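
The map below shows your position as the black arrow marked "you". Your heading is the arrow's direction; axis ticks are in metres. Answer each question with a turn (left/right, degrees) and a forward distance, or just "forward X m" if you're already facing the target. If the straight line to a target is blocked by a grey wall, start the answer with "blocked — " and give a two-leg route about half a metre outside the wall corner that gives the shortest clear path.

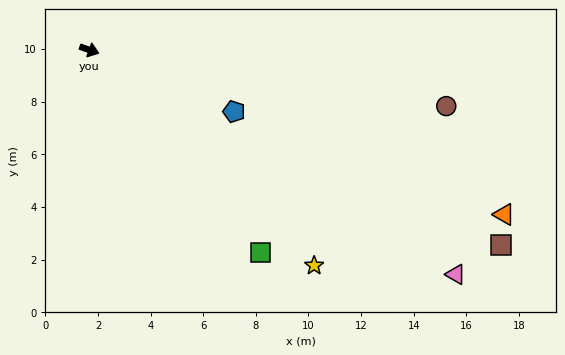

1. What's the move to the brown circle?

turn left 10°, forward 13.7 m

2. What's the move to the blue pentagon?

turn right 4°, forward 6.0 m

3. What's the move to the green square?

turn right 30°, forward 10.1 m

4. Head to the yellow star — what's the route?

turn right 25°, forward 11.8 m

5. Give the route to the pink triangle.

turn right 12°, forward 16.3 m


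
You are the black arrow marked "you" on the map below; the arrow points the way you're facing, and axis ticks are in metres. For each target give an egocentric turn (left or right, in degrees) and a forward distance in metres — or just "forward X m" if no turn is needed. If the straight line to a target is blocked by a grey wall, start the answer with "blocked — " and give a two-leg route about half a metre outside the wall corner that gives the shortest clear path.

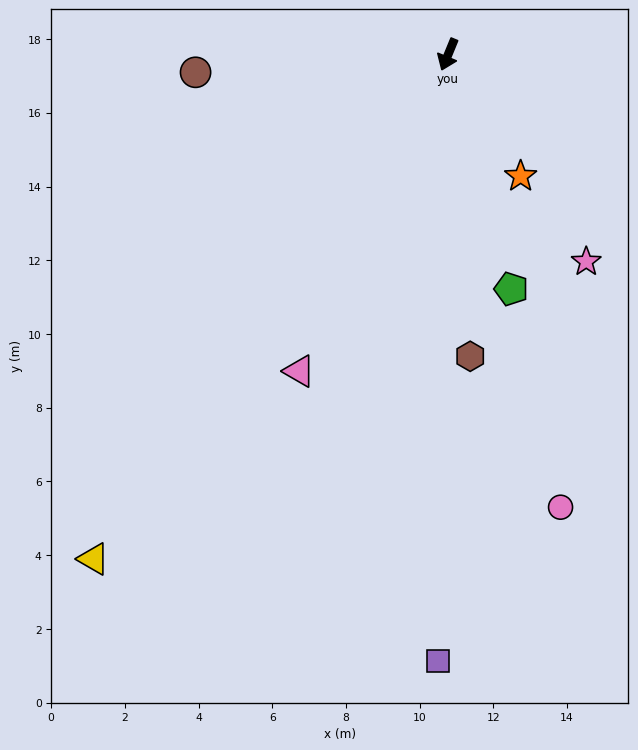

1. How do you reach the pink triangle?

turn right 3°, forward 9.5 m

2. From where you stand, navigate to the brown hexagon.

turn left 27°, forward 8.2 m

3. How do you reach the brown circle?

turn right 64°, forward 6.9 m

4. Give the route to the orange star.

turn left 53°, forward 3.8 m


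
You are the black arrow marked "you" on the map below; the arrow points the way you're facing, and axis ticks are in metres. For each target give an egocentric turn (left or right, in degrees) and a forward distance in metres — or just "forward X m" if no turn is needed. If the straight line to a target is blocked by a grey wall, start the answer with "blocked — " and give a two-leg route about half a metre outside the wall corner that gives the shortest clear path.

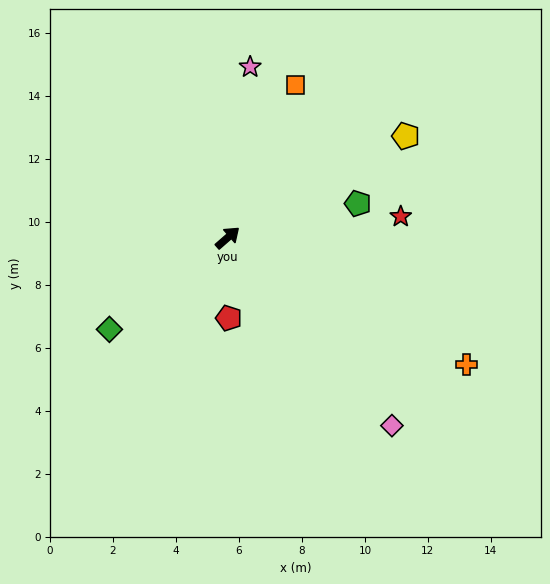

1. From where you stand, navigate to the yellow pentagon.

turn right 11°, forward 6.5 m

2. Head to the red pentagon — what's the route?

turn right 130°, forward 2.6 m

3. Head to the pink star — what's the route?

turn left 41°, forward 5.5 m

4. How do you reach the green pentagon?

turn right 26°, forward 4.3 m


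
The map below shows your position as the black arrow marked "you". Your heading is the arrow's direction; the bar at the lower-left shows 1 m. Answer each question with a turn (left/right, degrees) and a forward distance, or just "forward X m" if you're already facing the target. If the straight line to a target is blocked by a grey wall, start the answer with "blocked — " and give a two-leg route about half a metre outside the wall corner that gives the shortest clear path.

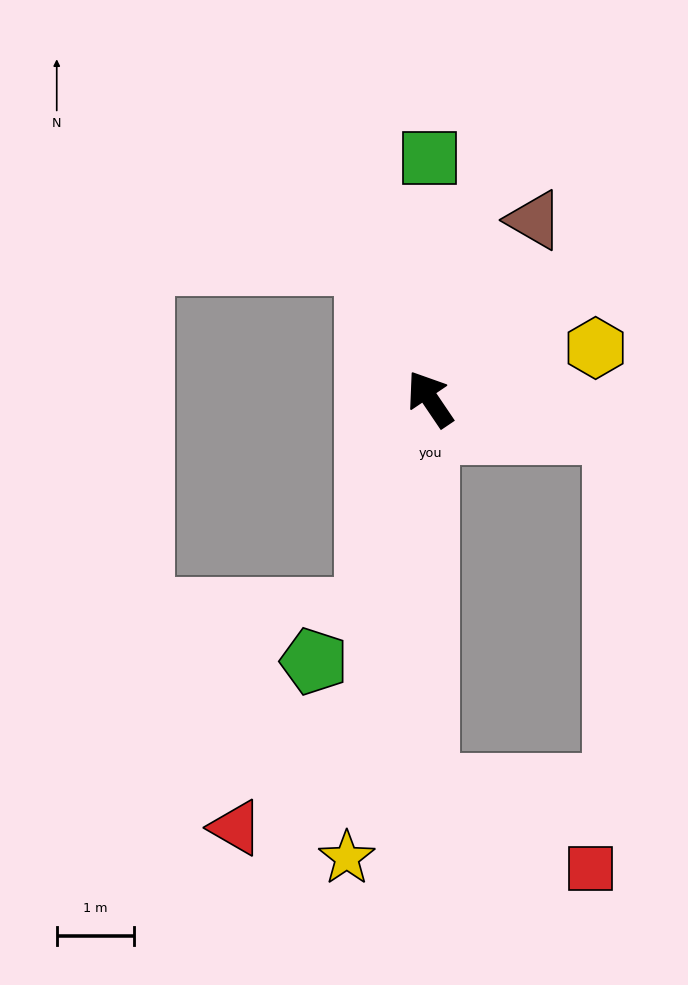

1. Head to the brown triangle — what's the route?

turn right 64°, forward 2.7 m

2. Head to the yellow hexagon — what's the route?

turn right 107°, forward 2.2 m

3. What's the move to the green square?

turn right 34°, forward 3.1 m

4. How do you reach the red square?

blocked — turn left 145°, forward 5.0 m, then turn left 65°, forward 2.4 m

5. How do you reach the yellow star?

turn left 136°, forward 6.0 m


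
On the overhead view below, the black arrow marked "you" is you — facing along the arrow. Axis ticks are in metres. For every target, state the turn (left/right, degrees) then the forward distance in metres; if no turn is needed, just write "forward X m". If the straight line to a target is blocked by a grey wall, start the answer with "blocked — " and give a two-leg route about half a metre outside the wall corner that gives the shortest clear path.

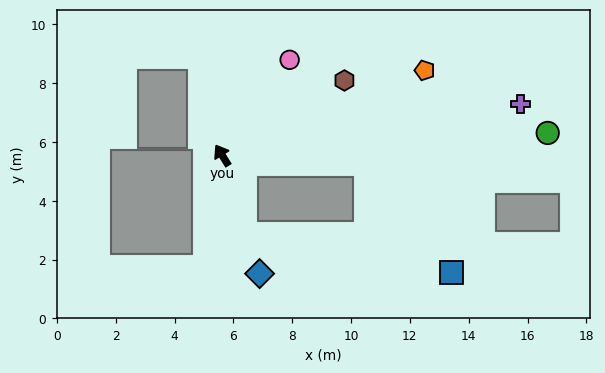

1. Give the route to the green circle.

turn right 118°, forward 11.1 m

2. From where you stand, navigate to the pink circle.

turn right 67°, forward 4.0 m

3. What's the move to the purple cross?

turn right 112°, forward 10.3 m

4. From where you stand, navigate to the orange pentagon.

turn right 99°, forward 7.5 m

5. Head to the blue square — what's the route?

blocked — turn right 125°, forward 4.9 m, then turn right 49°, forward 4.7 m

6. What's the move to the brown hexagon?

turn right 90°, forward 4.9 m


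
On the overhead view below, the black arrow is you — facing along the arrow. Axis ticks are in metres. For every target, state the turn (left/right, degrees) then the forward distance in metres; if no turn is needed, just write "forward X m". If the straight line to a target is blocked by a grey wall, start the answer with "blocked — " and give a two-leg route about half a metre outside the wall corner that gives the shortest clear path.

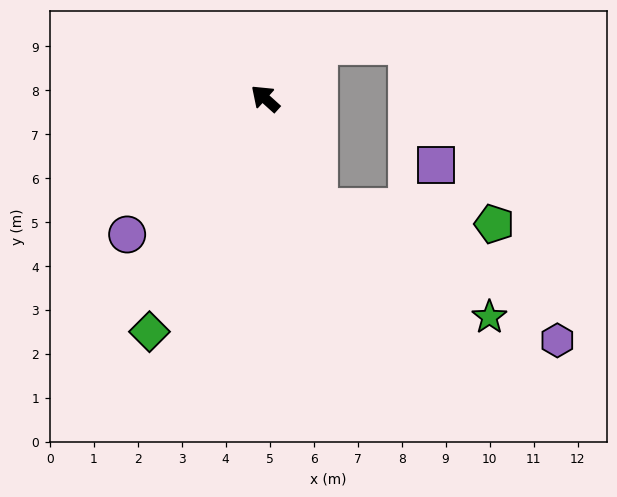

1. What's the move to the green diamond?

turn left 106°, forward 5.9 m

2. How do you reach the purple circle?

turn left 87°, forward 4.4 m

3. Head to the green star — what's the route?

blocked — turn left 159°, forward 2.8 m, then turn left 30°, forward 4.6 m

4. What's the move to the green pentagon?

blocked — turn left 159°, forward 2.8 m, then turn left 57°, forward 4.0 m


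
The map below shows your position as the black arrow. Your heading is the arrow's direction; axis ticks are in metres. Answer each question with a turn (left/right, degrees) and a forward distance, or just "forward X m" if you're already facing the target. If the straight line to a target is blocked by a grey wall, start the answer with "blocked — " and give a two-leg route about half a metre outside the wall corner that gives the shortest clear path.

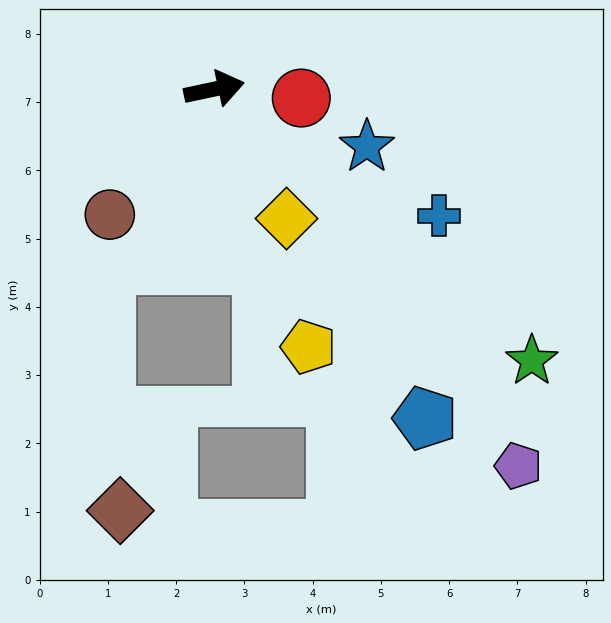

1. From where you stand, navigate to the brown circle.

turn right 142°, forward 2.4 m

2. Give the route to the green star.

turn right 53°, forward 6.1 m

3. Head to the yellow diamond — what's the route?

turn right 73°, forward 2.2 m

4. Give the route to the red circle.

turn right 18°, forward 1.3 m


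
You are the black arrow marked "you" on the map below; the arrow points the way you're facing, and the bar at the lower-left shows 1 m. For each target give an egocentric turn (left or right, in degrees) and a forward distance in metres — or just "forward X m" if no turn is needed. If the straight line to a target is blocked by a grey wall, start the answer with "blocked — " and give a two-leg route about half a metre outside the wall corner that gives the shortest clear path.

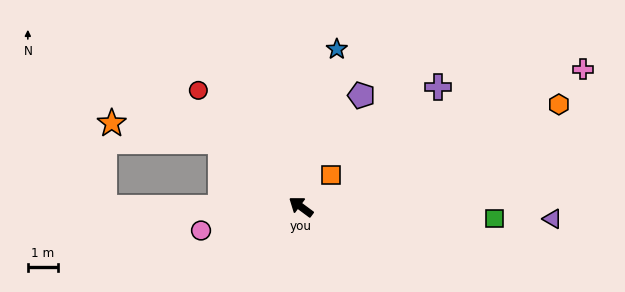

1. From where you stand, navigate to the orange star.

blocked — turn right 3°, forward 3.4 m, then turn left 30°, forward 3.6 m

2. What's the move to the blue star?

turn right 66°, forward 5.3 m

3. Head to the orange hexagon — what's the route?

turn right 122°, forward 9.1 m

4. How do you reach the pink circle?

turn left 50°, forward 3.4 m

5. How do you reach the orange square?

turn right 97°, forward 1.4 m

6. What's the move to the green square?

turn right 147°, forward 6.4 m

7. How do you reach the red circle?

turn right 12°, forward 5.1 m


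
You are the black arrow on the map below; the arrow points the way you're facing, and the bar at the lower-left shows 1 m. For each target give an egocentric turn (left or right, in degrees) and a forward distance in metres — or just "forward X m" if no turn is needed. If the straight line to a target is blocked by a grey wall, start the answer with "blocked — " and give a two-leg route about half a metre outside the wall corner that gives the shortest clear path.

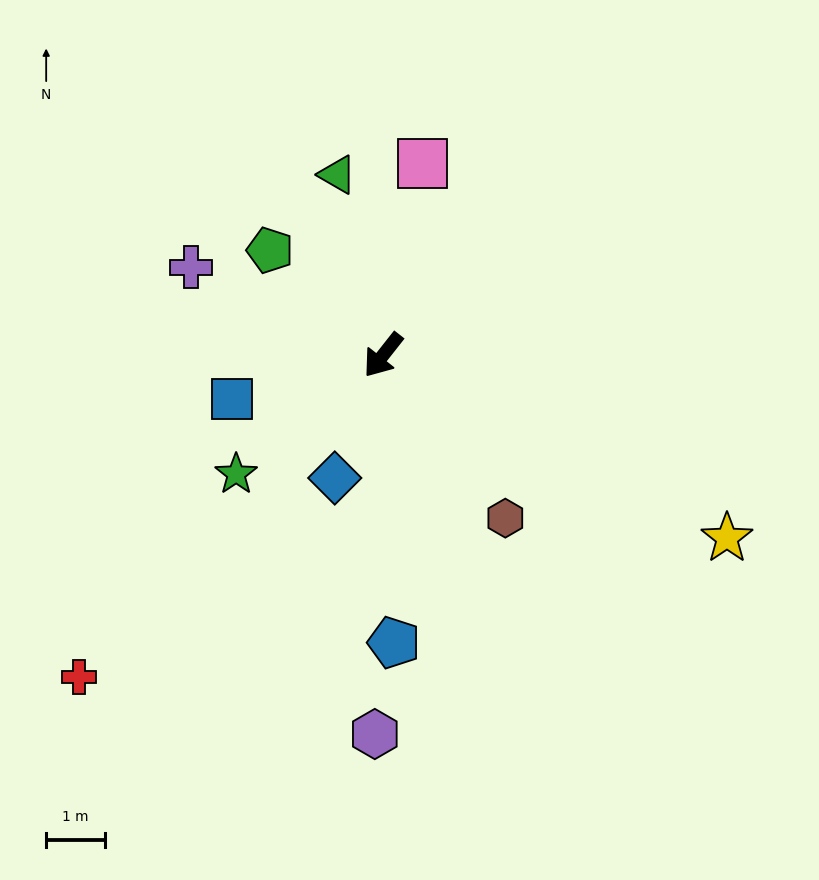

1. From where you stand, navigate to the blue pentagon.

turn left 40°, forward 4.9 m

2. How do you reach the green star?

turn right 13°, forward 3.2 m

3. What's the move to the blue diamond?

turn left 17°, forward 2.2 m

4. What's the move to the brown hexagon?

turn left 75°, forward 3.5 m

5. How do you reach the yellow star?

turn left 100°, forward 6.6 m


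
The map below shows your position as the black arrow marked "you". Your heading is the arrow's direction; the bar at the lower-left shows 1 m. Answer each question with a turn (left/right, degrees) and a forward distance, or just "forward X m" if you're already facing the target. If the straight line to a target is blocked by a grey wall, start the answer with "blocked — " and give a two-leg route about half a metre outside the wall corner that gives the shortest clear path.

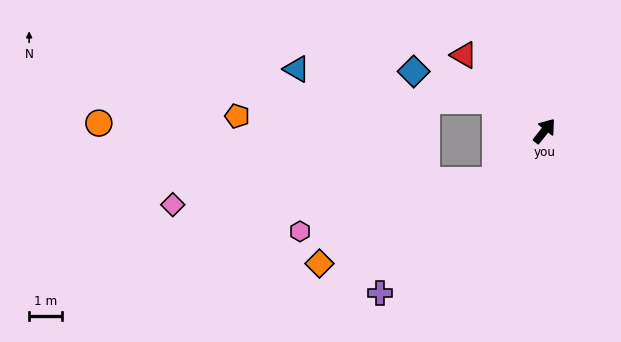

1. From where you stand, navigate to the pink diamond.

blocked — turn left 174°, forward 2.1 m, then turn right 41°, forward 9.9 m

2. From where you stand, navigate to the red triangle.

turn left 85°, forward 3.4 m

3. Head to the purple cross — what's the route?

turn left 173°, forward 7.1 m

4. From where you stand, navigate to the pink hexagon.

blocked — turn left 174°, forward 2.1 m, then turn right 31°, forward 6.2 m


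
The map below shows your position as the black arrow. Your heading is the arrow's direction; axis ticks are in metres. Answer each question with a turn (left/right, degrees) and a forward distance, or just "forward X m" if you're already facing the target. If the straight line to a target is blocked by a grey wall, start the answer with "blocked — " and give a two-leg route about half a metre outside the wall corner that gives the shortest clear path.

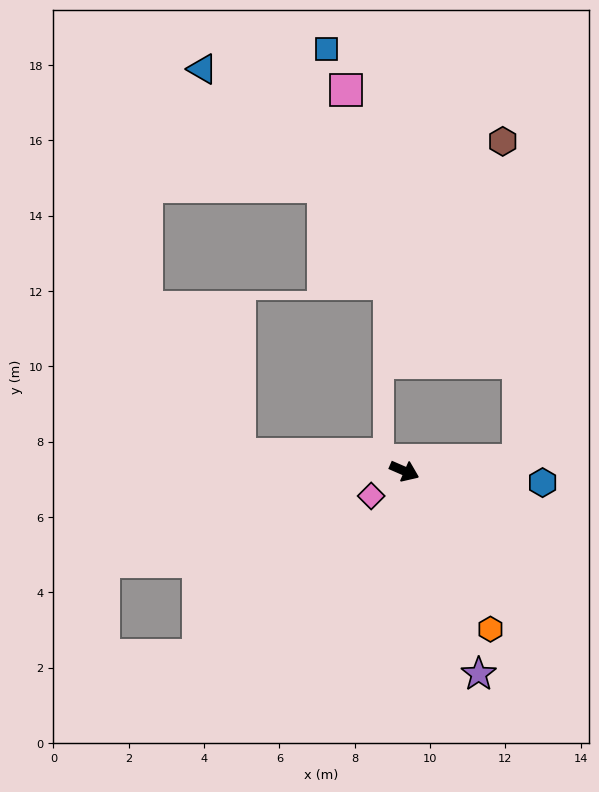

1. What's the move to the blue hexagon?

turn left 19°, forward 3.7 m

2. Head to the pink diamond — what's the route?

turn right 120°, forward 1.1 m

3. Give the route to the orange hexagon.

turn right 38°, forward 4.8 m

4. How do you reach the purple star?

turn right 46°, forward 5.7 m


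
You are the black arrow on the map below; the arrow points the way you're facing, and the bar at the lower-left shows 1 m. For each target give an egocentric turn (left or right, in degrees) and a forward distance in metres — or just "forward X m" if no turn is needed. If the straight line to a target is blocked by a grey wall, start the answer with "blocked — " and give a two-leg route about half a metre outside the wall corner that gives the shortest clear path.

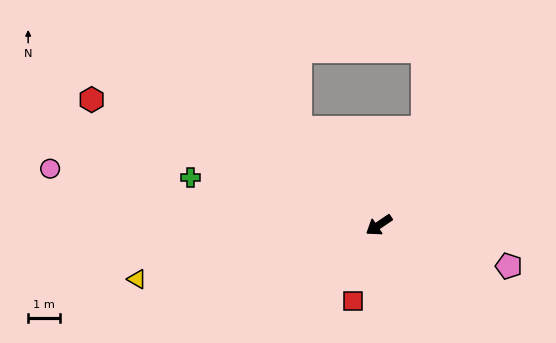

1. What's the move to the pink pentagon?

turn left 128°, forward 4.3 m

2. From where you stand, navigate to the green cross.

turn right 48°, forward 6.1 m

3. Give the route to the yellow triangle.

turn right 21°, forward 7.8 m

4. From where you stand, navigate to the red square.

turn left 37°, forward 2.5 m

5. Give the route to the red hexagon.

turn right 58°, forward 9.9 m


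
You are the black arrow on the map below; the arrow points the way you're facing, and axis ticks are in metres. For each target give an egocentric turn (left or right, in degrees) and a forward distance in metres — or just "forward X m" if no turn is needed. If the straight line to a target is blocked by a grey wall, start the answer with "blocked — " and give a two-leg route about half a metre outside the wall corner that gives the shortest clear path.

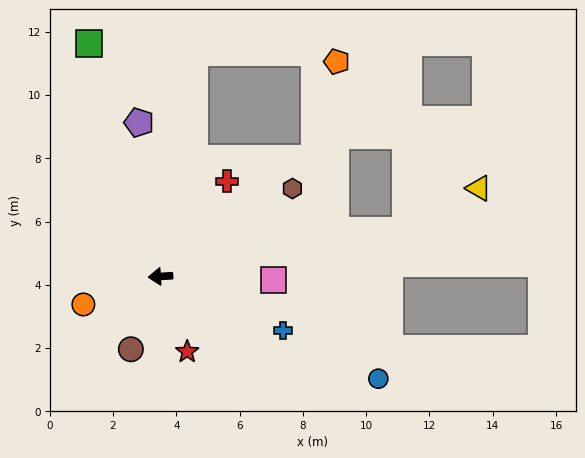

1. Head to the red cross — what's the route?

turn right 128°, forward 3.7 m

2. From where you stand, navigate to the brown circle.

turn left 64°, forward 2.5 m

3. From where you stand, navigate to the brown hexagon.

turn right 150°, forward 5.0 m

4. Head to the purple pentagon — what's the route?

turn right 85°, forward 4.9 m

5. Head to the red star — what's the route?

turn left 106°, forward 2.5 m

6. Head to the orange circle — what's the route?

turn left 17°, forward 2.6 m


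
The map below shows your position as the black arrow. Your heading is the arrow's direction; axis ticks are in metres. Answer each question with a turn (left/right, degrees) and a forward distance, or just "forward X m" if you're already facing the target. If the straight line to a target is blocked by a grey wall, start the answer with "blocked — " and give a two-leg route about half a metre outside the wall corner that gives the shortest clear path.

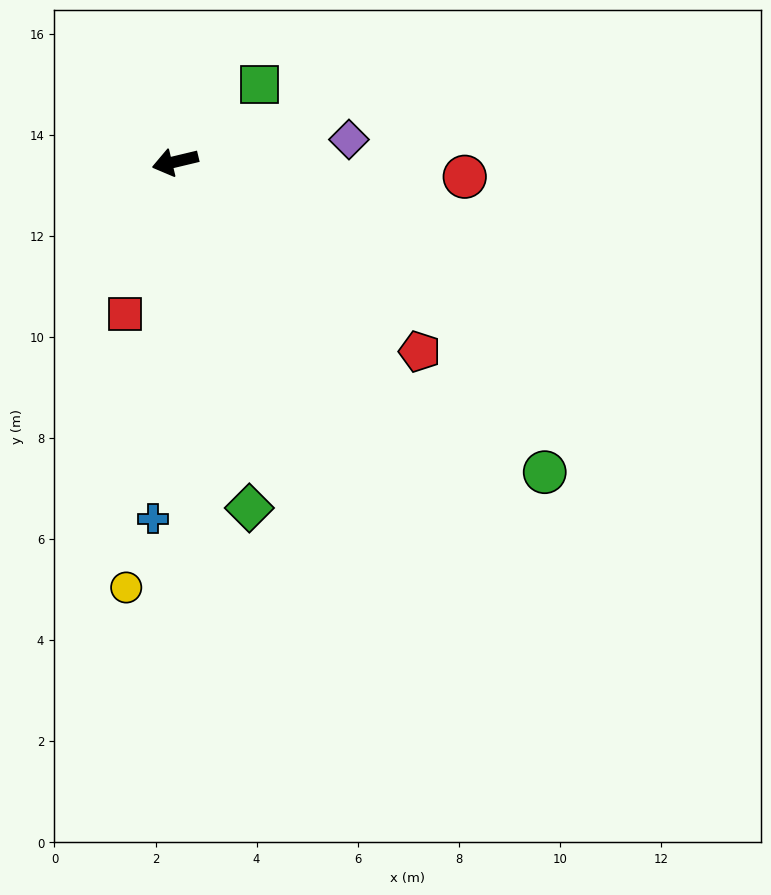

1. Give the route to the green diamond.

turn left 89°, forward 7.0 m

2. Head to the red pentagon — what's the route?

turn left 129°, forward 6.1 m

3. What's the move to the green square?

turn right 151°, forward 2.3 m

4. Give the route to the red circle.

turn left 164°, forward 5.7 m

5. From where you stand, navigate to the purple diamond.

turn left 174°, forward 3.5 m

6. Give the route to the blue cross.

turn left 73°, forward 7.1 m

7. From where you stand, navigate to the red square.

turn left 58°, forward 3.2 m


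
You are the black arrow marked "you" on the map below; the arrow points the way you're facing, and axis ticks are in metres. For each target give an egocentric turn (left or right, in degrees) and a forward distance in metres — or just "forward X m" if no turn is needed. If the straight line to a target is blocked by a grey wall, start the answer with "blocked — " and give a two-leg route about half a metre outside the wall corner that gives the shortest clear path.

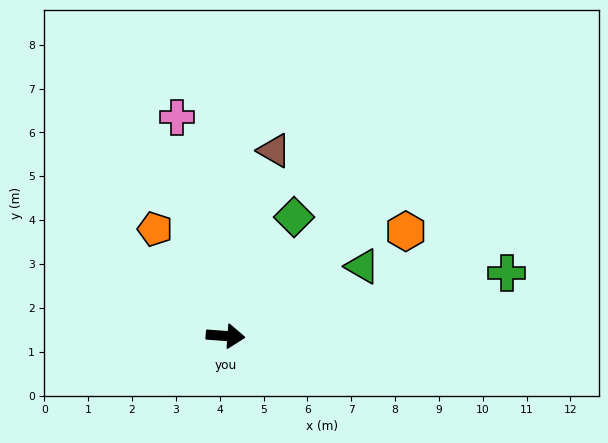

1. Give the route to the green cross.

turn left 17°, forward 6.6 m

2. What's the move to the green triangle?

turn left 31°, forward 3.5 m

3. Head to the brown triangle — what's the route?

turn left 79°, forward 4.4 m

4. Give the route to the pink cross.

turn left 107°, forward 5.1 m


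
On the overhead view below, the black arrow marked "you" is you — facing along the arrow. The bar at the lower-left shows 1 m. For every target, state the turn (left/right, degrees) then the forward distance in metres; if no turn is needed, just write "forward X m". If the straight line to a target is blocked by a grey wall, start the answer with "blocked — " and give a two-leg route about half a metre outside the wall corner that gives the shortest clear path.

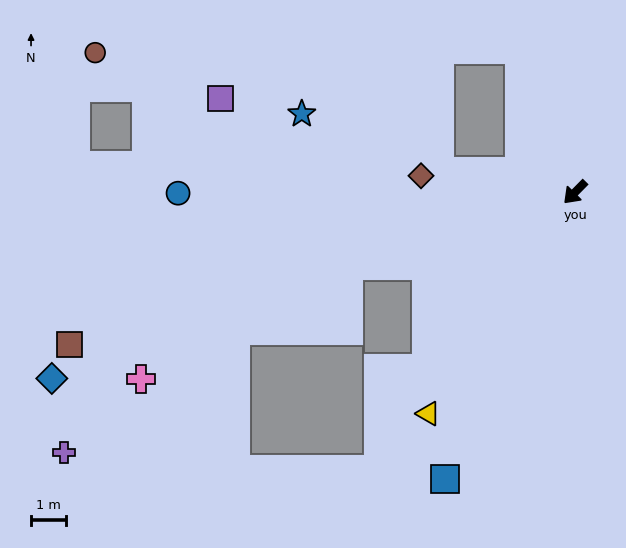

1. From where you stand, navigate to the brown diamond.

turn right 51°, forward 4.5 m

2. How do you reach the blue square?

turn left 20°, forward 9.1 m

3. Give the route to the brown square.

turn right 29°, forward 15.3 m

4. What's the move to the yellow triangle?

turn left 11°, forward 7.7 m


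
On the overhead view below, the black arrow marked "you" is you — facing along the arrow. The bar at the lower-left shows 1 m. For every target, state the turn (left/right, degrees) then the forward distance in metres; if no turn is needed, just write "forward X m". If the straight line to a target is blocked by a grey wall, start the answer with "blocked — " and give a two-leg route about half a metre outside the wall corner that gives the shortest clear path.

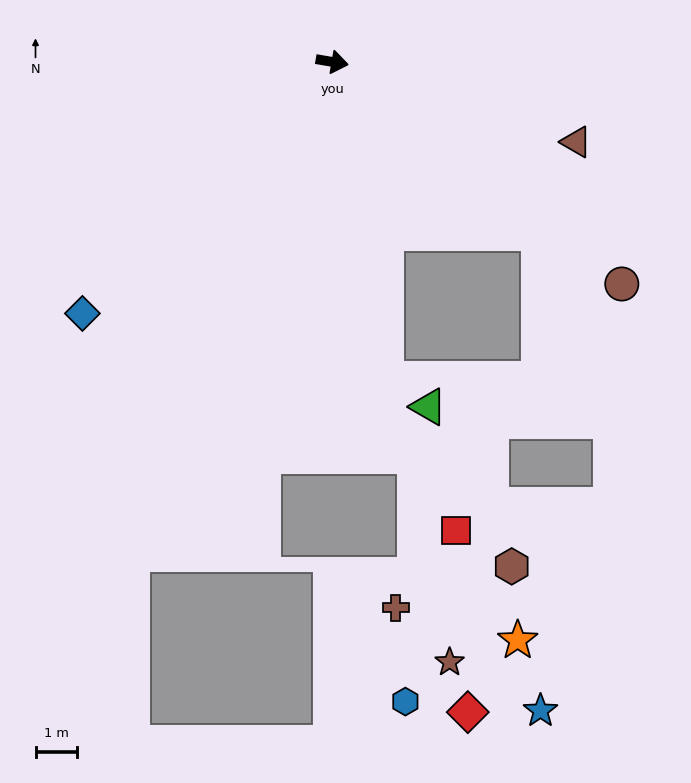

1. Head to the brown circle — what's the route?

turn right 28°, forward 8.7 m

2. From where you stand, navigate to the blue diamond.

turn right 125°, forward 8.4 m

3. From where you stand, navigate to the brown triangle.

turn right 8°, forward 6.1 m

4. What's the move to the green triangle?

blocked — turn right 71°, forward 7.7 m, then turn left 48°, forward 1.2 m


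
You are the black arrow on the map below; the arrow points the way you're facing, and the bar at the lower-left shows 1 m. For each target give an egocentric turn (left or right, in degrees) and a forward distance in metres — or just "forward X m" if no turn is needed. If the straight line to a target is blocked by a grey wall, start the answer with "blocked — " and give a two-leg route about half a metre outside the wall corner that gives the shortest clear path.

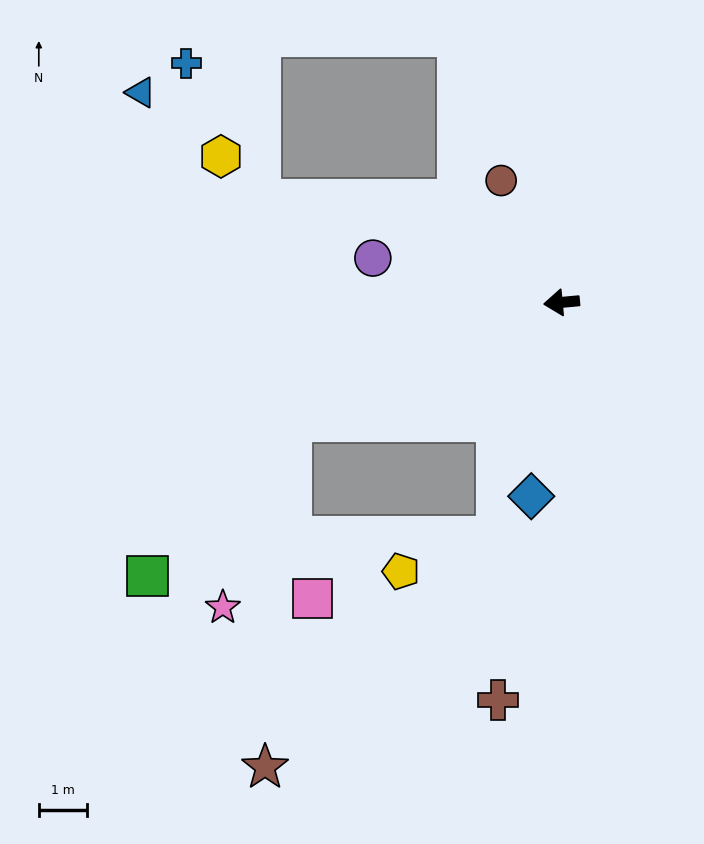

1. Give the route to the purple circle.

turn right 19°, forward 4.0 m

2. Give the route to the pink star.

blocked — turn left 18°, forward 6.1 m, then turn left 47°, forward 4.1 m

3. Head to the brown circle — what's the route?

turn right 69°, forward 2.8 m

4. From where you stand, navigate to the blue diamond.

turn left 76°, forward 4.1 m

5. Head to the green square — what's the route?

blocked — turn left 18°, forward 6.1 m, then turn left 24°, forward 4.4 m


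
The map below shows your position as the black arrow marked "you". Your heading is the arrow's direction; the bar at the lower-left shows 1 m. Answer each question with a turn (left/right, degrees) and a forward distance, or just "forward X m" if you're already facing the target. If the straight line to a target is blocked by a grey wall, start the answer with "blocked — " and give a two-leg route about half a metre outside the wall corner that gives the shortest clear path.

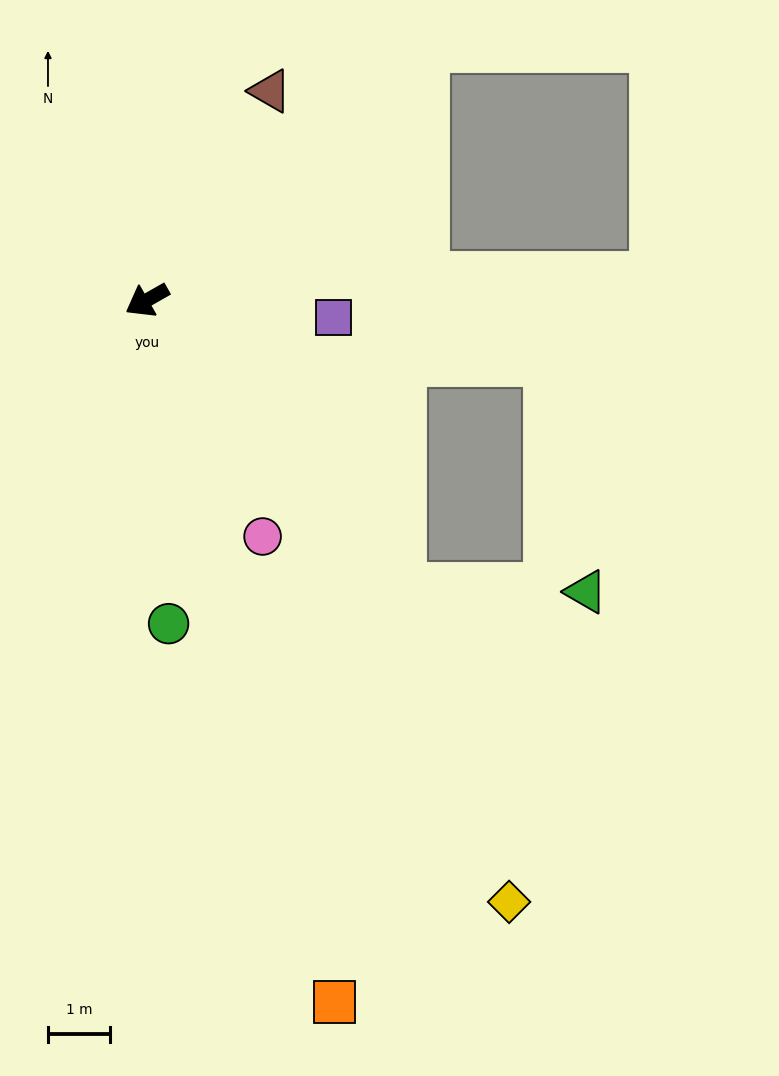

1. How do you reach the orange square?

turn left 75°, forward 11.8 m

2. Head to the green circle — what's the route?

turn left 64°, forward 5.3 m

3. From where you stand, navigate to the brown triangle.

turn right 150°, forward 3.9 m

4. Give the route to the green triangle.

blocked — turn left 102°, forward 6.2 m, then turn left 47°, forward 3.0 m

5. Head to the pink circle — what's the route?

turn left 86°, forward 4.3 m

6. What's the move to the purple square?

turn left 145°, forward 3.0 m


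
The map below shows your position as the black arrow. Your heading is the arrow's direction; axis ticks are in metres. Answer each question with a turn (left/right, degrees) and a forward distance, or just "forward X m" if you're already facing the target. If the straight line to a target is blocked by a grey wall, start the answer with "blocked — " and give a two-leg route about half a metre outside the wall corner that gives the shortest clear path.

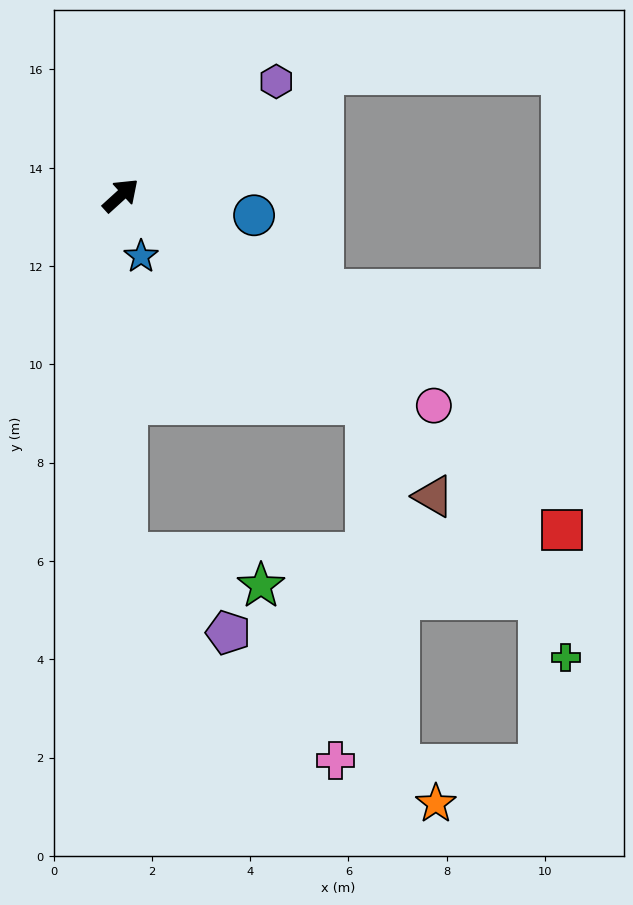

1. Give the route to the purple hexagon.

turn right 6°, forward 3.9 m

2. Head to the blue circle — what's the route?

turn right 51°, forward 2.7 m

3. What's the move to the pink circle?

turn right 76°, forward 7.7 m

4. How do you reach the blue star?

turn right 114°, forward 1.3 m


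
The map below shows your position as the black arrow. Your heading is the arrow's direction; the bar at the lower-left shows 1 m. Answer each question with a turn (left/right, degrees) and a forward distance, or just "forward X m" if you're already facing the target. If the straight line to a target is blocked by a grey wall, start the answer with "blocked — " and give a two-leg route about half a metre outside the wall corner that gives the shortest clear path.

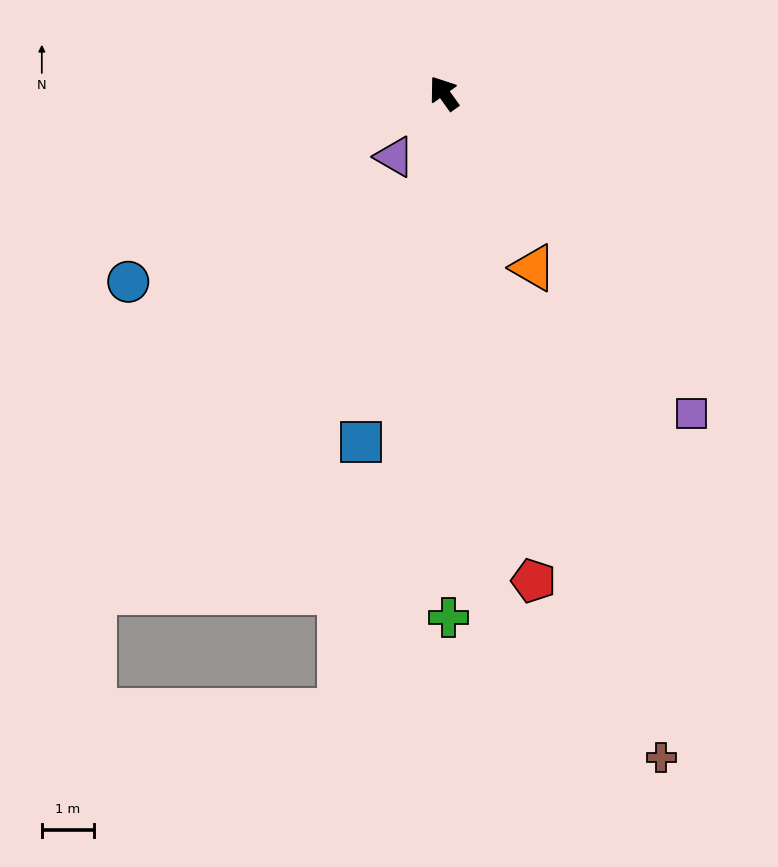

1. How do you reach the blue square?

turn left 131°, forward 6.9 m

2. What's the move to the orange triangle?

turn left 172°, forward 3.7 m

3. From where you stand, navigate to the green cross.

turn left 145°, forward 10.0 m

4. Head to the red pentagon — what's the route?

turn left 155°, forward 9.5 m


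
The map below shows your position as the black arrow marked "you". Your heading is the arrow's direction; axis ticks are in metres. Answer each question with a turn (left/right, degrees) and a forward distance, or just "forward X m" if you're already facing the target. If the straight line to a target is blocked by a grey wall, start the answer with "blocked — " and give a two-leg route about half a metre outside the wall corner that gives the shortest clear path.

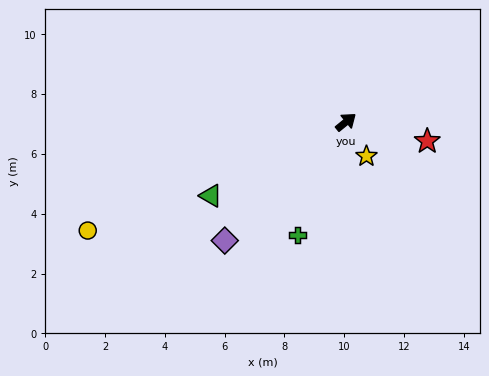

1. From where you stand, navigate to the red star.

turn right 53°, forward 2.8 m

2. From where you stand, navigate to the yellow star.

turn right 98°, forward 1.3 m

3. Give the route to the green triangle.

turn left 169°, forward 5.1 m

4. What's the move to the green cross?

turn right 152°, forward 4.1 m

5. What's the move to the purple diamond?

turn right 175°, forward 5.7 m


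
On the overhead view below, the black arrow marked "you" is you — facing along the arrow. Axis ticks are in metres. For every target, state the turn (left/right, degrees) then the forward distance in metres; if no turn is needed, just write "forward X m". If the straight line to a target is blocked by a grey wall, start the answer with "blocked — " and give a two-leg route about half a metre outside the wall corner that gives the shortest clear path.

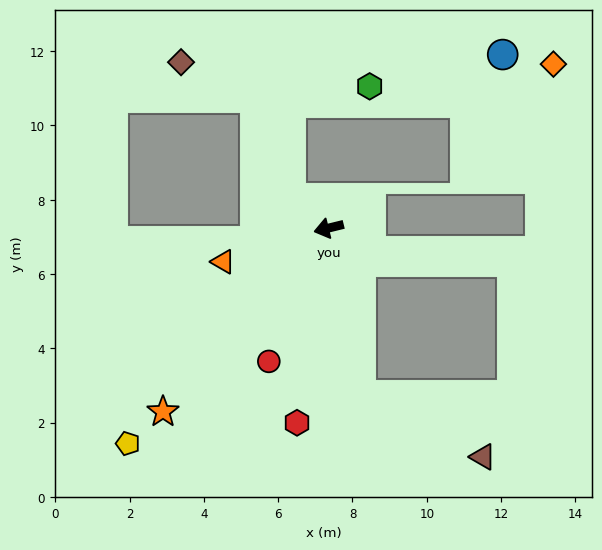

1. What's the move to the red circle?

turn left 52°, forward 3.9 m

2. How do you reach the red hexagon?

turn left 67°, forward 5.3 m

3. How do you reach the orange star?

turn left 34°, forward 6.7 m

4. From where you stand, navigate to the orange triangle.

turn left 4°, forward 3.0 m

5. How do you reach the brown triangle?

blocked — turn left 87°, forward 4.6 m, then turn left 53°, forward 3.7 m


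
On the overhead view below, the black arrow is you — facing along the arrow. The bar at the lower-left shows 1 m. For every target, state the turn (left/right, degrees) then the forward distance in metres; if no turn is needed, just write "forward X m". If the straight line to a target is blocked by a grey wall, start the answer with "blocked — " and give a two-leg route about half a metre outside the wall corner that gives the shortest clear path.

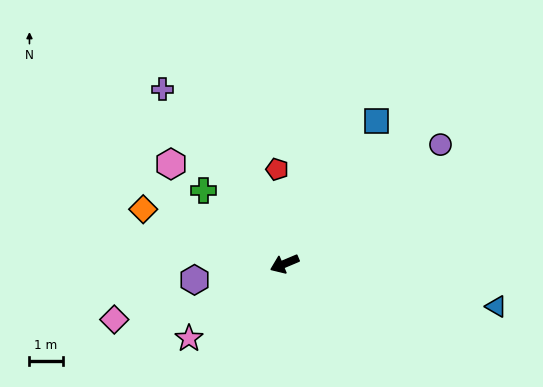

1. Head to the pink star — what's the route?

turn left 15°, forward 3.7 m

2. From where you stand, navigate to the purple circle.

turn right 165°, forward 5.9 m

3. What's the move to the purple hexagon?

turn right 13°, forward 2.8 m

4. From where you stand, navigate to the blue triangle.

turn left 146°, forward 6.5 m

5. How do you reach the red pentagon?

turn right 108°, forward 2.9 m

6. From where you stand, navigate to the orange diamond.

turn right 44°, forward 4.6 m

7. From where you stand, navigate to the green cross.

turn right 65°, forward 3.3 m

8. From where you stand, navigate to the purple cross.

turn right 78°, forward 6.4 m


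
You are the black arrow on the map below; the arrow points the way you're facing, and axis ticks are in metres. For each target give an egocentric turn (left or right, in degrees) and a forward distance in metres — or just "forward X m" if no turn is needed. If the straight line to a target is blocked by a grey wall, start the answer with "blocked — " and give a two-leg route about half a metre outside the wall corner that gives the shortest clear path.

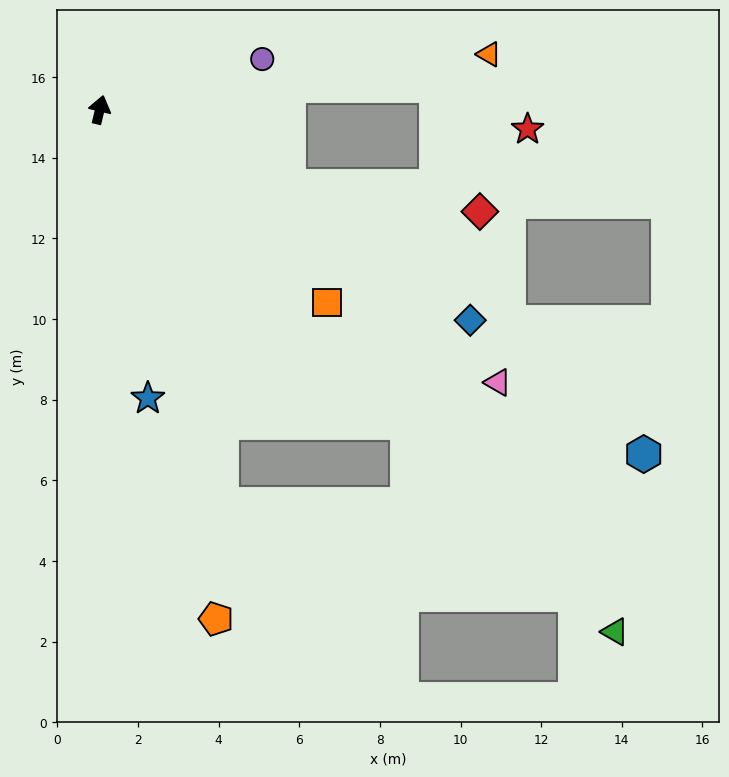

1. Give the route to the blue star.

turn right 157°, forward 7.3 m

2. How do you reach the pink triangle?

turn right 111°, forward 12.0 m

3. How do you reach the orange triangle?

turn right 68°, forward 9.7 m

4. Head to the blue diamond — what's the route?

turn right 106°, forward 10.6 m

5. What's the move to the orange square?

turn right 117°, forward 7.4 m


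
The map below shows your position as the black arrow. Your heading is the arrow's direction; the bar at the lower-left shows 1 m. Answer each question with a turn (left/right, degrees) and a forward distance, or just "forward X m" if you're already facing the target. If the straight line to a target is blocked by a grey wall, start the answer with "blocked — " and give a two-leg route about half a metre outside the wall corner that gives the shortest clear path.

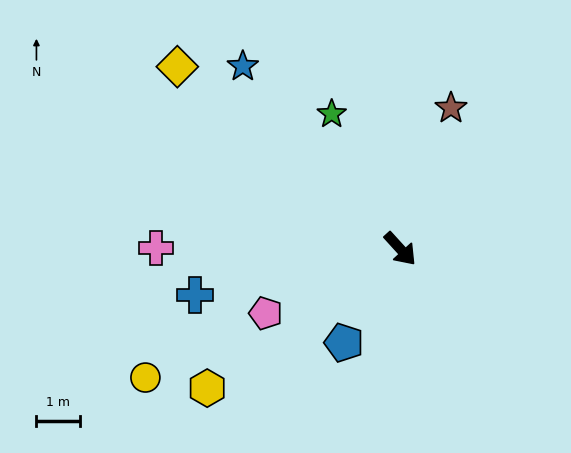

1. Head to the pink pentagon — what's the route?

turn right 107°, forward 3.4 m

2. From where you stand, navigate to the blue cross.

turn right 120°, forward 4.8 m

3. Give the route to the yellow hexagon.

turn right 97°, forward 5.4 m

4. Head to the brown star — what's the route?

turn left 118°, forward 3.4 m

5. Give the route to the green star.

turn left 165°, forward 3.4 m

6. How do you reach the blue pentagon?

turn right 73°, forward 2.5 m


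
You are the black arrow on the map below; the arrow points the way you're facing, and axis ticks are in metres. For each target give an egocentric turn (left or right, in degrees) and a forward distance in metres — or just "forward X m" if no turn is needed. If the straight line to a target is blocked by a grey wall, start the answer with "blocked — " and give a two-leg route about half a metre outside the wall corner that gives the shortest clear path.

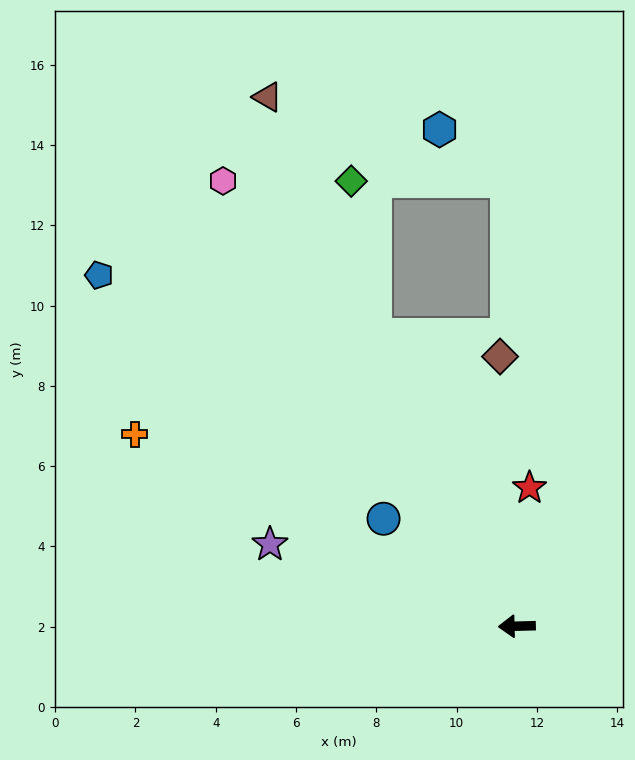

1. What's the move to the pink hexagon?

turn right 58°, forward 13.3 m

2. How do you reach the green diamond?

blocked — turn right 66°, forward 8.1 m, then turn right 17°, forward 3.9 m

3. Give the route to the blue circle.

turn right 40°, forward 4.3 m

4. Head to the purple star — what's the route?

turn right 20°, forward 6.5 m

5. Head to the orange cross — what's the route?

turn right 28°, forward 10.6 m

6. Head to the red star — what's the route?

turn right 97°, forward 3.5 m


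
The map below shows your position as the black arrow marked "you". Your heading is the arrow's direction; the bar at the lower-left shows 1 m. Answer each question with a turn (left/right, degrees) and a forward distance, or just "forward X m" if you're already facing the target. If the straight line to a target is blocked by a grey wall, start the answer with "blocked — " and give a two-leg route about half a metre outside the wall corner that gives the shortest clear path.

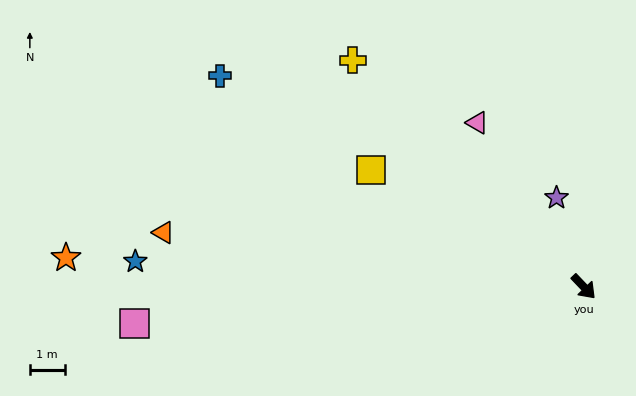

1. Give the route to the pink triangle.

turn left 169°, forward 5.6 m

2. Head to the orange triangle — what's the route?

turn right 141°, forward 12.2 m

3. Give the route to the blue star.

turn right 137°, forward 12.9 m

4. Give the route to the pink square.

turn right 129°, forward 13.0 m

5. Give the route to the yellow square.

turn right 162°, forward 7.0 m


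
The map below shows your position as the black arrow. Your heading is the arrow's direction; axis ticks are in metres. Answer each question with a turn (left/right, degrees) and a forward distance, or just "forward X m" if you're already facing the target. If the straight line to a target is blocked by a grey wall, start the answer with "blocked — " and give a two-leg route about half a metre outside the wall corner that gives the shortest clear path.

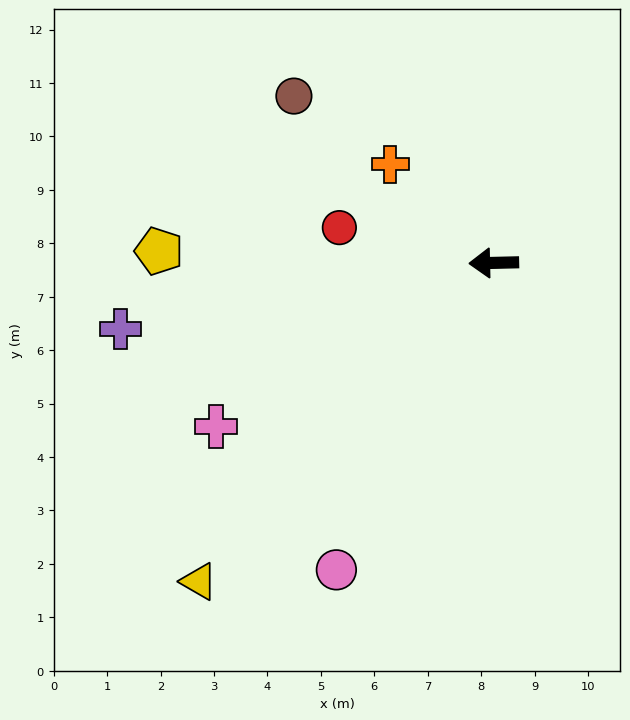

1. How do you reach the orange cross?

turn right 45°, forward 2.7 m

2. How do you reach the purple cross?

turn left 9°, forward 7.1 m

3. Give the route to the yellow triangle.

turn left 46°, forward 8.1 m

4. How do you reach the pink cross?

turn left 29°, forward 6.0 m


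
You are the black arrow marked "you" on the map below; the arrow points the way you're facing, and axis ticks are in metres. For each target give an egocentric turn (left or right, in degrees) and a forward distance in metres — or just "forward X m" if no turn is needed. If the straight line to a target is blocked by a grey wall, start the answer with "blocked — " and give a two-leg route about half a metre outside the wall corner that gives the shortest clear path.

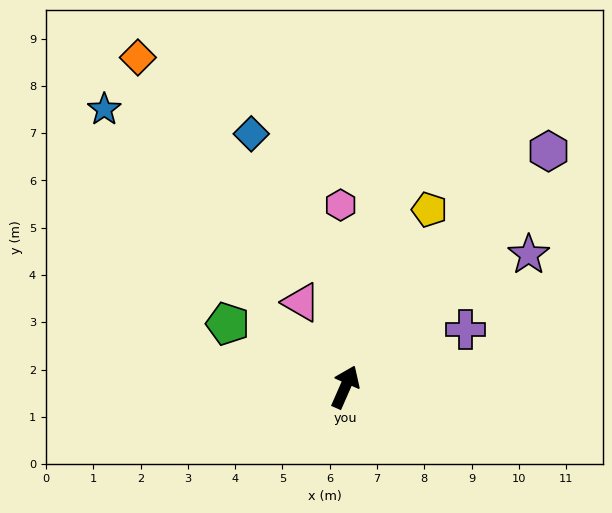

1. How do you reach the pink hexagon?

turn left 25°, forward 3.8 m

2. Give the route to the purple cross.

turn right 41°, forward 2.8 m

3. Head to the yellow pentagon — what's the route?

forward 4.2 m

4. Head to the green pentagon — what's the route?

turn left 85°, forward 2.8 m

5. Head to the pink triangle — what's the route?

turn left 51°, forward 2.0 m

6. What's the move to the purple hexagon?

turn right 17°, forward 6.6 m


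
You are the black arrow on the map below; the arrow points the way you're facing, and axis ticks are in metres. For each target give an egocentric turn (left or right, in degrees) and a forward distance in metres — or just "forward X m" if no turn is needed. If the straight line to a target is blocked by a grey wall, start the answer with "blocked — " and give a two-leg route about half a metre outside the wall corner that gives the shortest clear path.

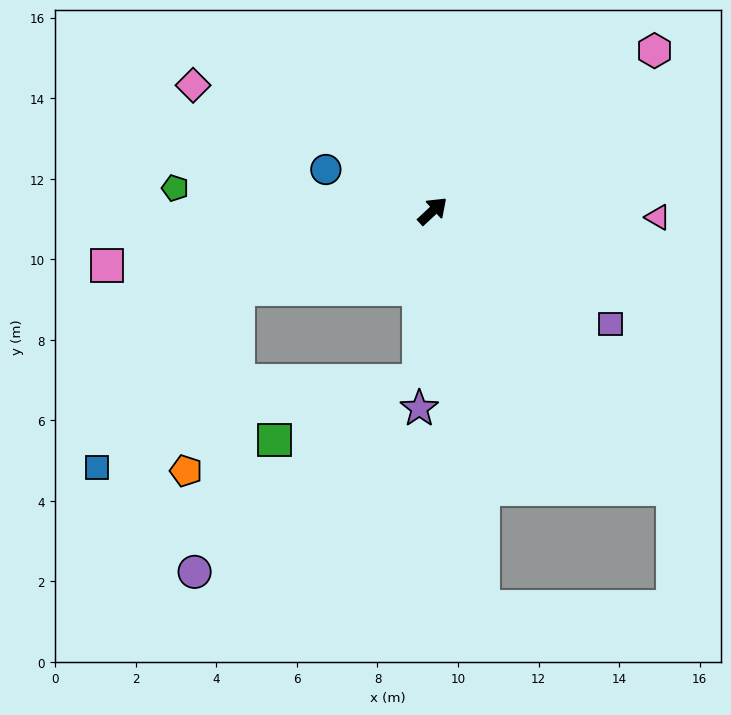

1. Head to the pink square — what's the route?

turn left 147°, forward 8.2 m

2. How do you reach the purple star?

turn right 137°, forward 4.9 m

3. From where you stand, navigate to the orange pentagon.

blocked — turn left 159°, forward 5.2 m, then turn left 52°, forward 4.7 m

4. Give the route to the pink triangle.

turn right 44°, forward 5.6 m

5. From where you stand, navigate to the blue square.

blocked — turn left 159°, forward 5.2 m, then turn left 30°, forward 5.7 m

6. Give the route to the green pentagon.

turn left 132°, forward 6.4 m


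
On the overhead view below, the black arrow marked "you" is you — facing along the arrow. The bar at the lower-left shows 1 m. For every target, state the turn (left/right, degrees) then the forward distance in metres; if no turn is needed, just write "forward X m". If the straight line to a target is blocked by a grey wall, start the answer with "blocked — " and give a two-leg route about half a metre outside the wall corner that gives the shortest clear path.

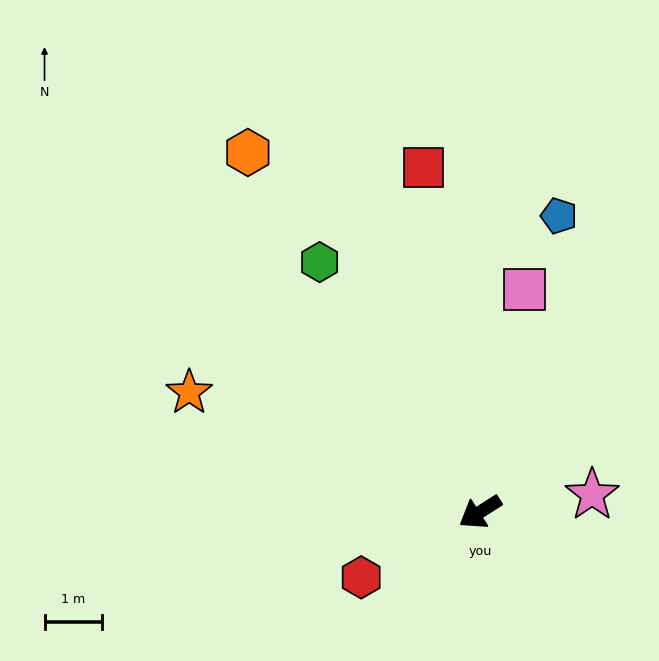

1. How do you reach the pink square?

turn right 134°, forward 4.0 m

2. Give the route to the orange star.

turn right 55°, forward 5.5 m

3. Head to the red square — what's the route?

turn right 113°, forward 6.1 m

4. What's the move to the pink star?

turn left 156°, forward 2.0 m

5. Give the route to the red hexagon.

turn right 4°, forward 2.4 m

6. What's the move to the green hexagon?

turn right 90°, forward 5.2 m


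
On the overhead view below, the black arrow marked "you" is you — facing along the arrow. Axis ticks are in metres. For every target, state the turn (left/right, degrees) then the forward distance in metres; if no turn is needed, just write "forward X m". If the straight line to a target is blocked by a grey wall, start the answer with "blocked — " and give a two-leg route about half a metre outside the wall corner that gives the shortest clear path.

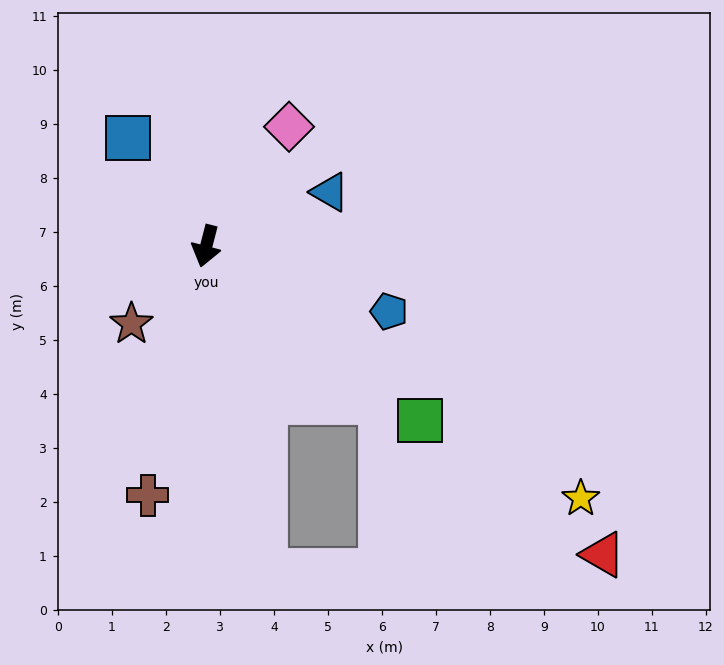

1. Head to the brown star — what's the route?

turn right 29°, forward 2.0 m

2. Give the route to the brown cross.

forward 4.7 m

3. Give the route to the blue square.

turn right 130°, forward 2.5 m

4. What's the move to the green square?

turn left 65°, forward 5.1 m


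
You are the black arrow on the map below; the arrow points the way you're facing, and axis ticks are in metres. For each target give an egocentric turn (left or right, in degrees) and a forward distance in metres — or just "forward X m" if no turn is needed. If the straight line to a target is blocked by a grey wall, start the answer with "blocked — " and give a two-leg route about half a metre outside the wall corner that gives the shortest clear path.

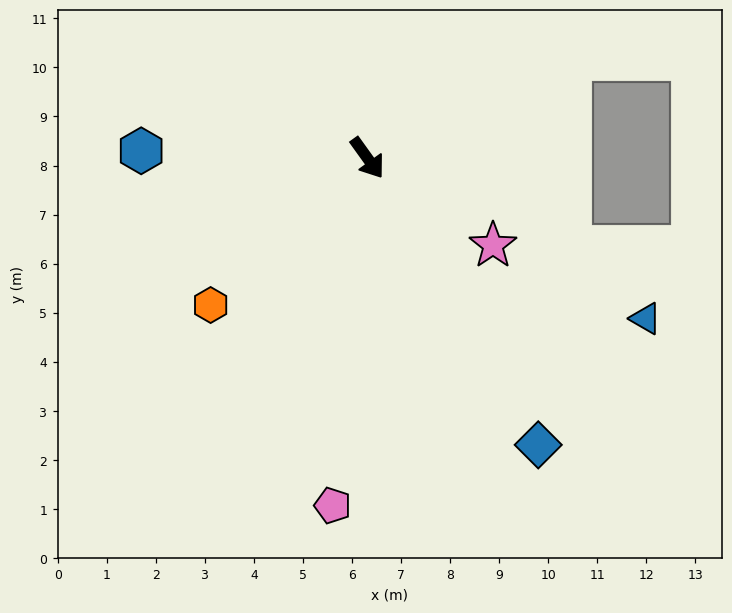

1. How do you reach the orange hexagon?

turn right 83°, forward 4.4 m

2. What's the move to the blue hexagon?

turn right 128°, forward 4.6 m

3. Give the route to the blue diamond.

turn right 5°, forward 6.8 m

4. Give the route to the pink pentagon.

turn right 41°, forward 7.1 m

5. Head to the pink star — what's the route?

turn left 20°, forward 3.1 m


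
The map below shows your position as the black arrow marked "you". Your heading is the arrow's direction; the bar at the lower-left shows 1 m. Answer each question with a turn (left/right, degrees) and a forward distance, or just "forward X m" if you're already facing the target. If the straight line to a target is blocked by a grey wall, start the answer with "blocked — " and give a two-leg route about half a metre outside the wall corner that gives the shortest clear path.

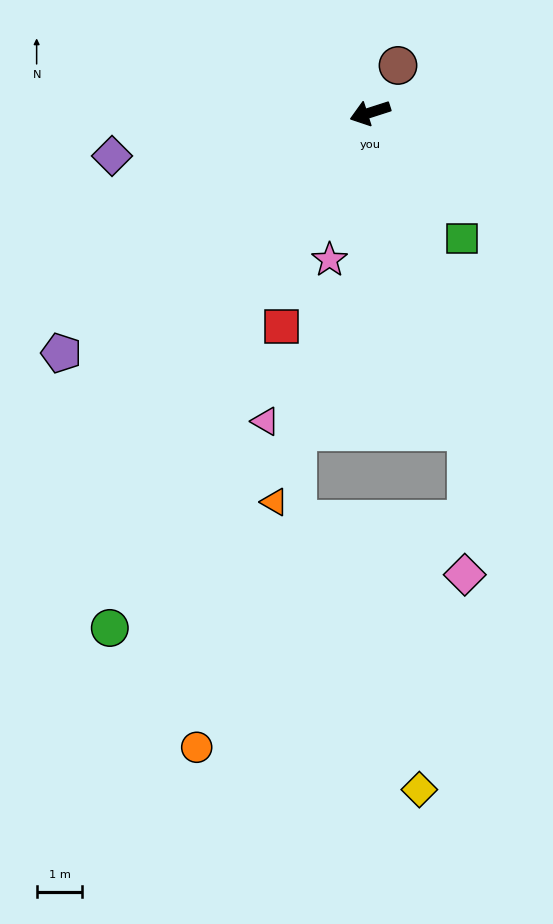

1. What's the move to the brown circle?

turn right 138°, forward 1.2 m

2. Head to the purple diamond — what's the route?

turn right 8°, forward 5.7 m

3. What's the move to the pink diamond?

blocked — turn left 89°, forward 7.3 m, then turn right 17°, forward 3.1 m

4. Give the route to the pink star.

turn left 57°, forward 3.3 m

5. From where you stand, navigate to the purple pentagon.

turn left 20°, forward 8.5 m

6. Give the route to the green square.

turn left 108°, forward 3.4 m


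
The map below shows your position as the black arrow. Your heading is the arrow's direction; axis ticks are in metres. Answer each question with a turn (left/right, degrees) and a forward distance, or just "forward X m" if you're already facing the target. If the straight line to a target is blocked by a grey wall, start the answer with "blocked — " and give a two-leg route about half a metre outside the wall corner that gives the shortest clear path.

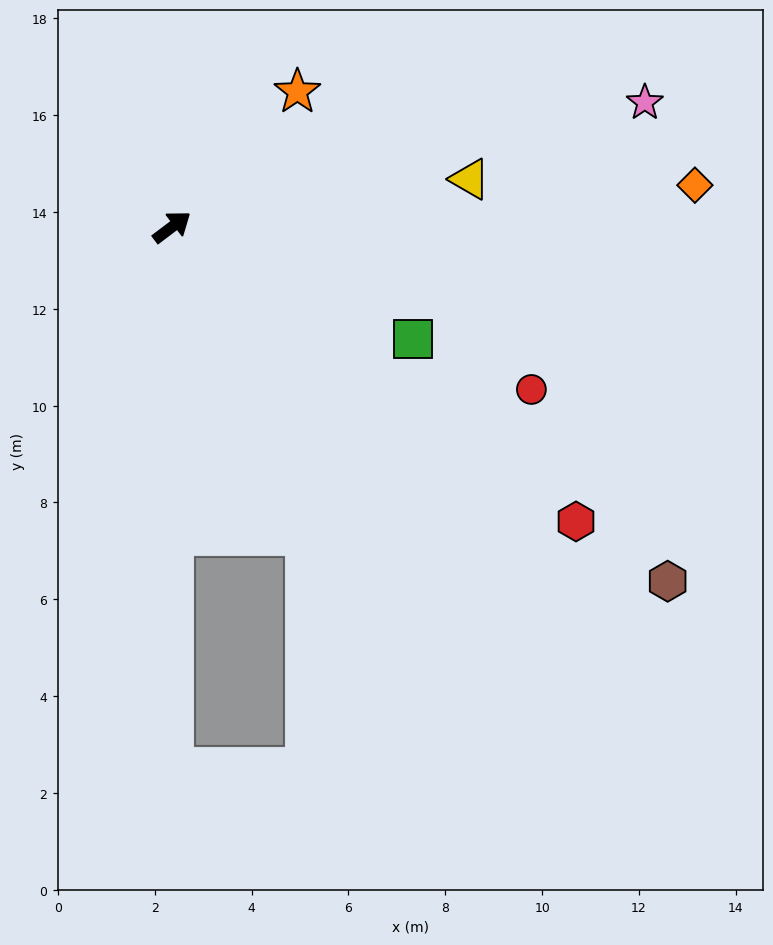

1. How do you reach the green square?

turn right 62°, forward 5.5 m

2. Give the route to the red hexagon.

turn right 73°, forward 10.3 m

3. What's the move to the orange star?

turn left 10°, forward 3.8 m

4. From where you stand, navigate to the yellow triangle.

turn right 28°, forward 6.2 m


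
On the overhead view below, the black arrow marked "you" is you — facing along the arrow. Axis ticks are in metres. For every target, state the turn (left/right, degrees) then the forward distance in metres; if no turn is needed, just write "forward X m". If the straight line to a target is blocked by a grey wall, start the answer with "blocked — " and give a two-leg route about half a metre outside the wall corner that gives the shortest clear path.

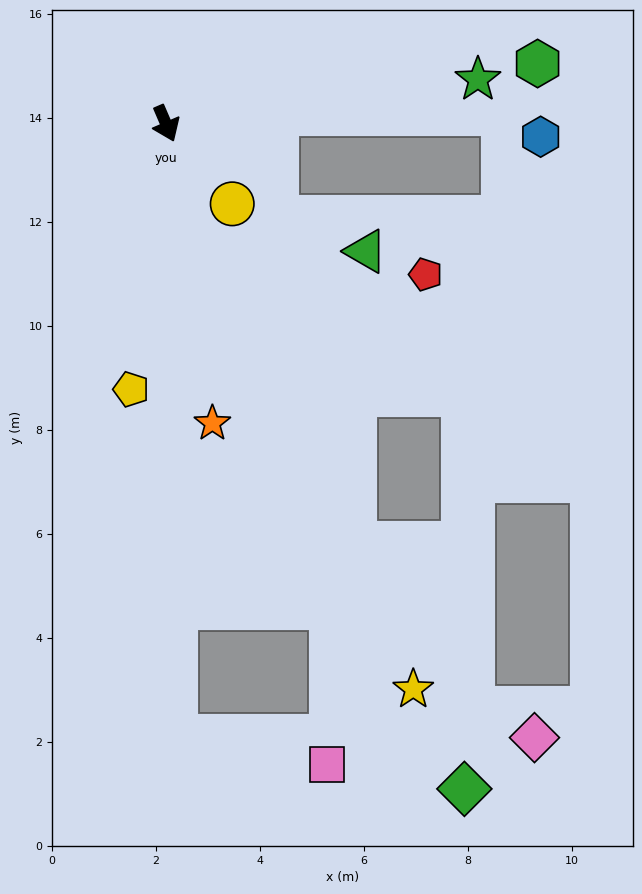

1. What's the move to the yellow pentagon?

turn right 31°, forward 5.2 m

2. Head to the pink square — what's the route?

blocked — turn right 22°, forward 11.8 m, then turn left 78°, forward 3.0 m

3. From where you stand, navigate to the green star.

turn left 75°, forward 6.1 m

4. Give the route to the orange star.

turn right 14°, forward 5.8 m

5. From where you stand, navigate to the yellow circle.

turn left 16°, forward 2.0 m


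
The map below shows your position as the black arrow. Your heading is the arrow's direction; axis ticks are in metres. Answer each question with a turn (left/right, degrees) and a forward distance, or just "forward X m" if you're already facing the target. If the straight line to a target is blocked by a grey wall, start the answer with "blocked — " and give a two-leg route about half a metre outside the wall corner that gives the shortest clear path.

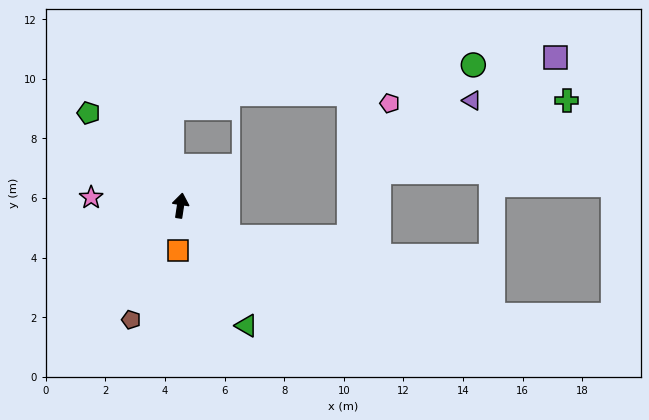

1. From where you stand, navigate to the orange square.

turn right 175°, forward 1.5 m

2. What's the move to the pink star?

turn left 93°, forward 3.0 m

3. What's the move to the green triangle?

turn right 143°, forward 4.6 m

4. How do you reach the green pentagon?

turn left 53°, forward 4.4 m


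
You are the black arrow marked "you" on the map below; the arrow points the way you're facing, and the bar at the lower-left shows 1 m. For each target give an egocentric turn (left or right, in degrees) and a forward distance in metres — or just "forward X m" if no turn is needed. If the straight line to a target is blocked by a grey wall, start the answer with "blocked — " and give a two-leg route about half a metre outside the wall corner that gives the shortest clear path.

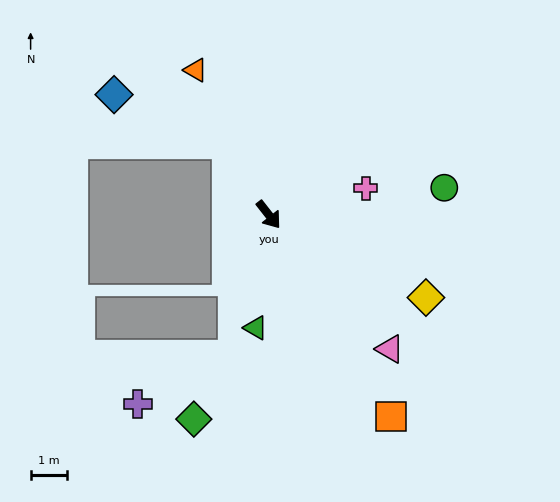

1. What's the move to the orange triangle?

turn left 169°, forward 4.5 m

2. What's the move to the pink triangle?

turn left 4°, forward 5.0 m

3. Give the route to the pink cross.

turn left 67°, forward 2.8 m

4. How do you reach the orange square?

turn right 7°, forward 6.6 m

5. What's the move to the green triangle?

turn right 45°, forward 3.2 m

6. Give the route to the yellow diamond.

turn left 24°, forward 4.9 m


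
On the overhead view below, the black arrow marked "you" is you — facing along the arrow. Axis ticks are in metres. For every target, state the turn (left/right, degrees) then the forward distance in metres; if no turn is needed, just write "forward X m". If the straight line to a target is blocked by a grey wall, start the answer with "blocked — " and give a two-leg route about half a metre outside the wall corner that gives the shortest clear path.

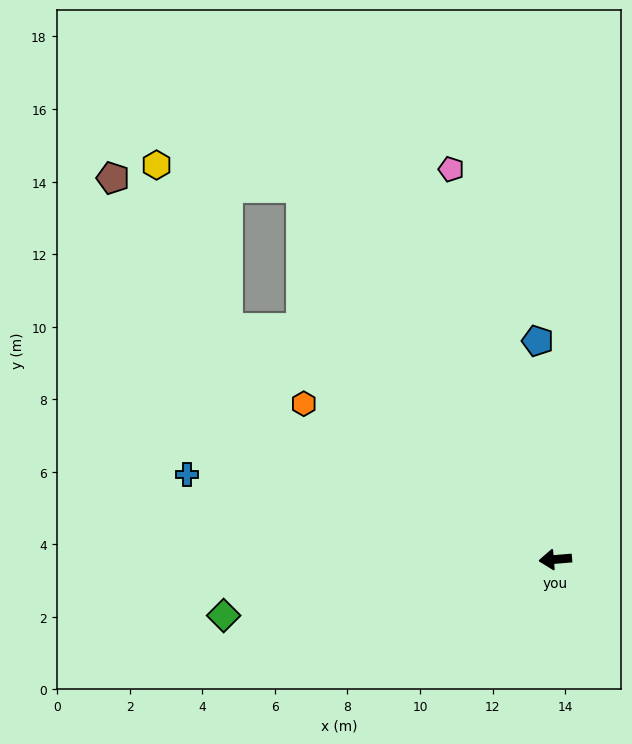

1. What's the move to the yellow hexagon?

blocked — turn right 60°, forward 12.4 m, then turn left 46°, forward 4.0 m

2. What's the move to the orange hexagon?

turn right 36°, forward 8.2 m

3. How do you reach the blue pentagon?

turn right 90°, forward 6.0 m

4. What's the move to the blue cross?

turn right 18°, forward 10.4 m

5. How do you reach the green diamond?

turn left 5°, forward 9.3 m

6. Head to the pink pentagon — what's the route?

turn right 80°, forward 11.1 m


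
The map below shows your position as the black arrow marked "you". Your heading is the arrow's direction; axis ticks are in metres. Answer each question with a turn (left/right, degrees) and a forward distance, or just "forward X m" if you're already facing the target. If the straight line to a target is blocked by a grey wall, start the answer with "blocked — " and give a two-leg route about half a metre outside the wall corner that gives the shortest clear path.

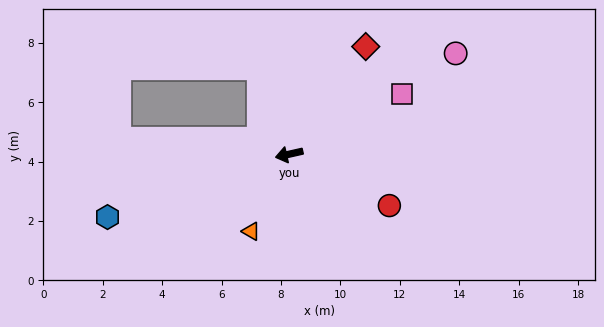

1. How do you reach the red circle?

turn left 140°, forward 3.8 m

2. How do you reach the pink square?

turn right 165°, forward 4.3 m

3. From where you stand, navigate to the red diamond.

turn right 138°, forward 4.4 m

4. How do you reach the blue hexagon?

turn left 6°, forward 6.5 m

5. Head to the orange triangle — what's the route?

turn left 51°, forward 2.9 m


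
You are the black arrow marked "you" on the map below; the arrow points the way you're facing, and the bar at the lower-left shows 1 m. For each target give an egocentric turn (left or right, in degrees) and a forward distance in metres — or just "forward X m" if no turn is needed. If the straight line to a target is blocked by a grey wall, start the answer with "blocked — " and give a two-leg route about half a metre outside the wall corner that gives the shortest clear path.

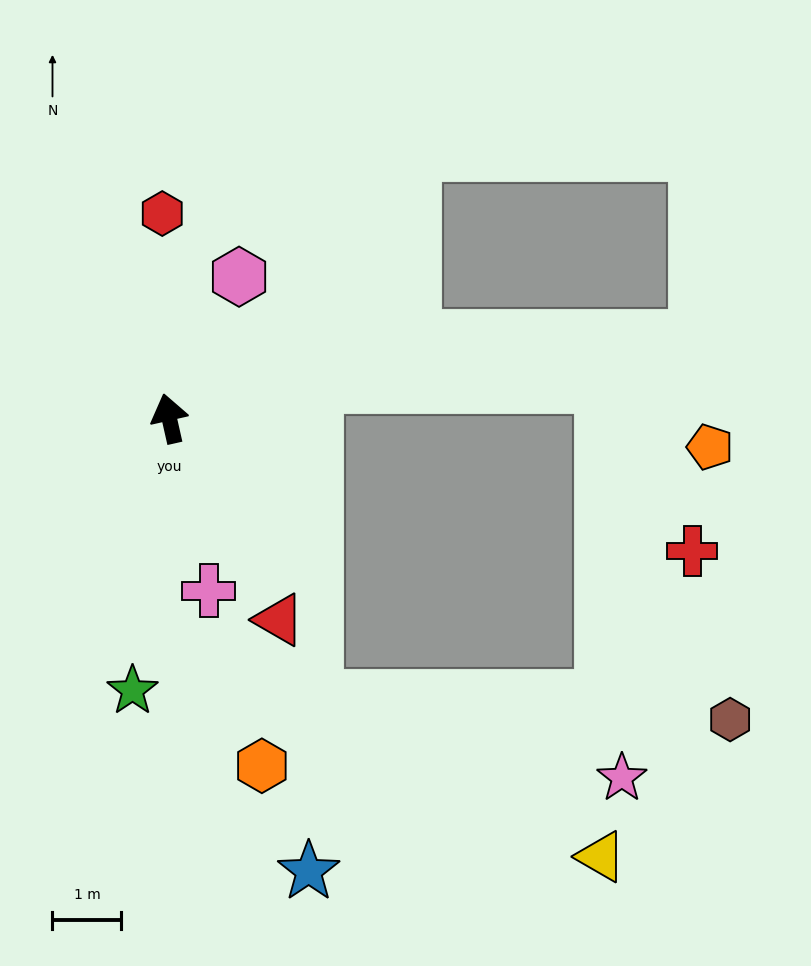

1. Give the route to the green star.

turn left 160°, forward 4.0 m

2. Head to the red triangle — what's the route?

turn right 164°, forward 3.3 m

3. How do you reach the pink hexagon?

turn right 39°, forward 2.3 m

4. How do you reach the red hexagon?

turn right 11°, forward 3.0 m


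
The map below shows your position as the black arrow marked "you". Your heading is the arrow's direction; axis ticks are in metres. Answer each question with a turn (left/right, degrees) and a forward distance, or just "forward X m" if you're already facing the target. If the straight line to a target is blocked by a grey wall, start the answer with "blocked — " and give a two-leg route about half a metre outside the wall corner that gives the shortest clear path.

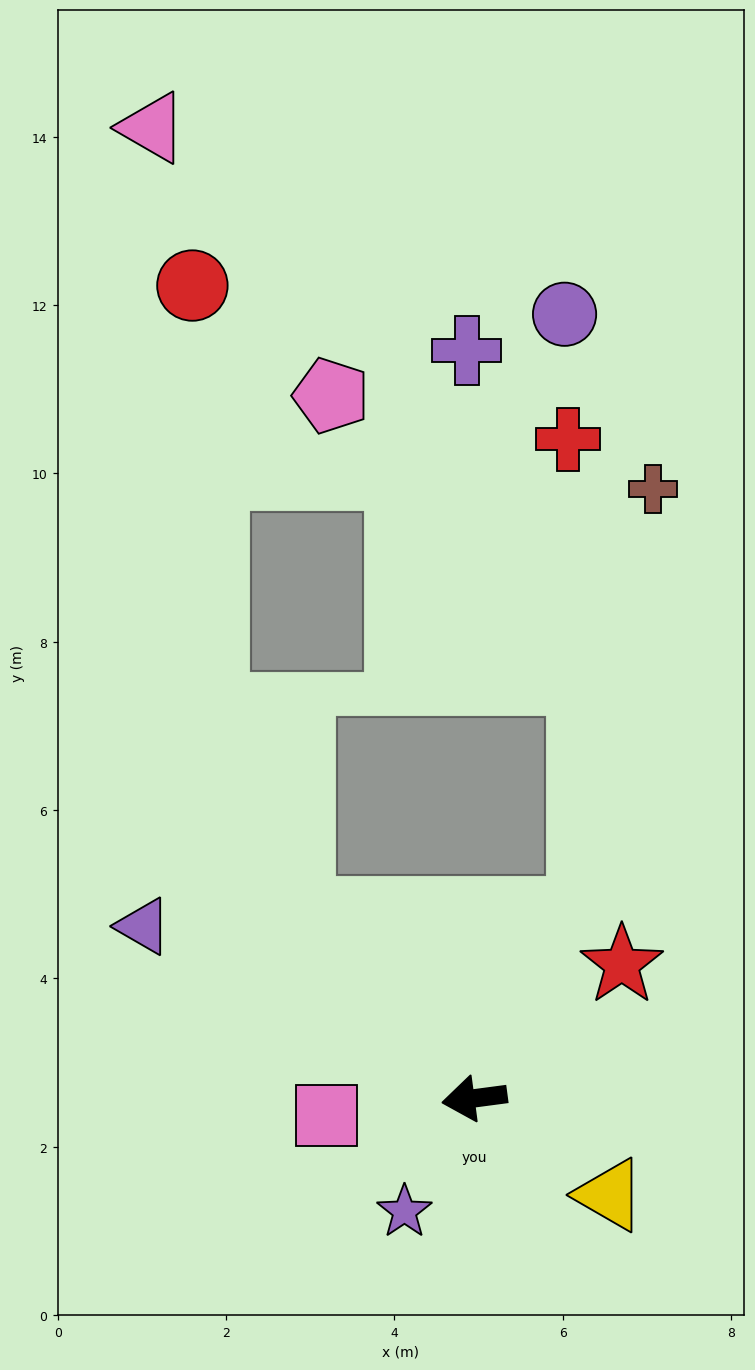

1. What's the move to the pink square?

forward 1.8 m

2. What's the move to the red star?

turn right 145°, forward 2.4 m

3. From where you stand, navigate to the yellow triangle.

turn left 137°, forward 2.0 m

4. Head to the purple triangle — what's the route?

turn right 35°, forward 4.4 m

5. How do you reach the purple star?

turn left 51°, forward 1.6 m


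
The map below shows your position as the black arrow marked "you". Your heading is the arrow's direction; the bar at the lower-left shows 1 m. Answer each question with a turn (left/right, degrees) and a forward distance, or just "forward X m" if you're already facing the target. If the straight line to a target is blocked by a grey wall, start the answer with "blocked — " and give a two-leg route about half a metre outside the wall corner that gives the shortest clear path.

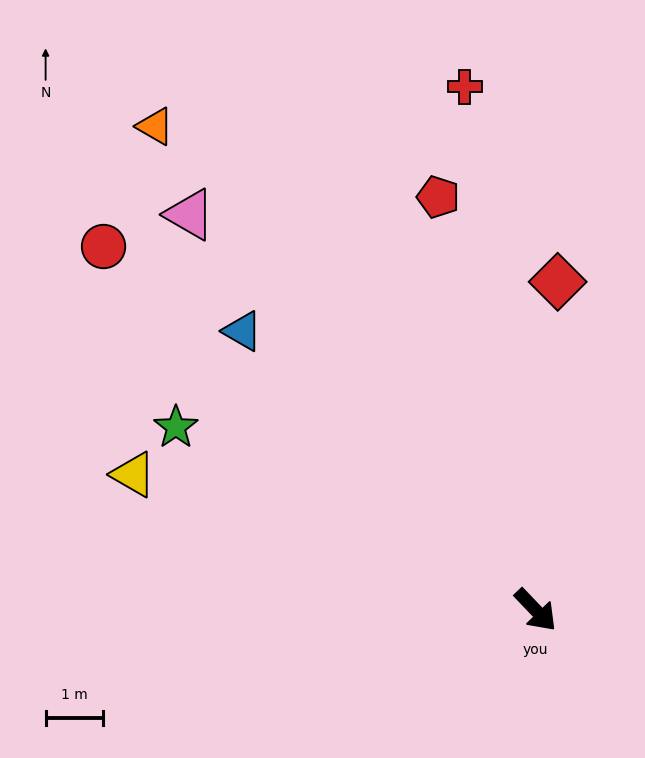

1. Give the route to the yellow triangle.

turn right 152°, forward 7.4 m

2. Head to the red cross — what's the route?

turn left 144°, forward 9.2 m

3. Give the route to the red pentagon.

turn left 150°, forward 7.4 m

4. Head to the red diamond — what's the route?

turn left 132°, forward 5.7 m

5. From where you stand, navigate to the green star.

turn right 161°, forward 7.0 m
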